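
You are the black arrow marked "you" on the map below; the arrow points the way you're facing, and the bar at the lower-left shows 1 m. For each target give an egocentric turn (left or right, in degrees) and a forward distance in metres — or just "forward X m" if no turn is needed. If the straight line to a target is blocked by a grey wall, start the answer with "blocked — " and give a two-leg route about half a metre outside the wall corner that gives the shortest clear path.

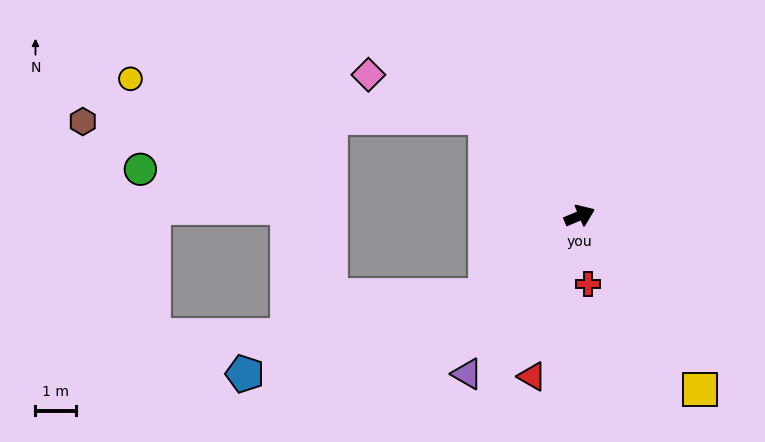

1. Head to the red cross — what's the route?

turn right 106°, forward 1.7 m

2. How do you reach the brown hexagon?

blocked — turn left 111°, forward 3.3 m, then turn left 47°, forward 9.9 m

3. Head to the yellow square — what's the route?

turn right 78°, forward 5.2 m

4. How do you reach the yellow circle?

blocked — turn left 111°, forward 3.3 m, then turn left 40°, forward 8.8 m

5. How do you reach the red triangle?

turn right 129°, forward 4.1 m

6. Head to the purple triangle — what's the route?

turn right 148°, forward 4.8 m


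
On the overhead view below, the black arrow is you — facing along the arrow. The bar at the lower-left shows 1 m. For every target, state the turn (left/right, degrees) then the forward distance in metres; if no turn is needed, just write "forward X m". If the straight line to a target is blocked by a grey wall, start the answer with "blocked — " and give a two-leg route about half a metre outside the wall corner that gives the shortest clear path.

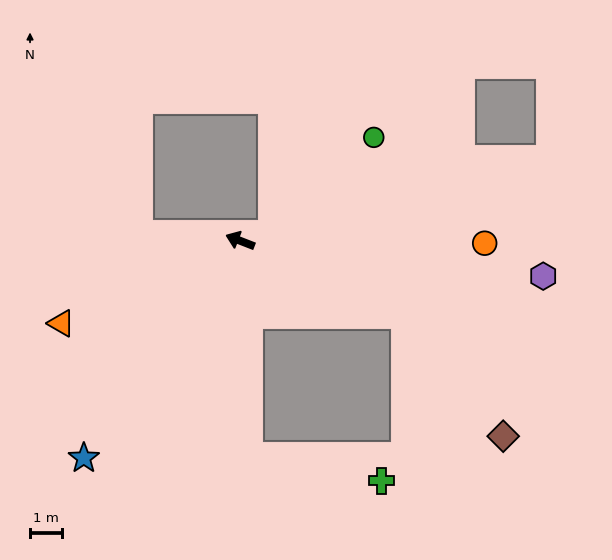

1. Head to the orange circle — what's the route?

turn right 159°, forward 7.6 m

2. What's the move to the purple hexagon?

turn right 165°, forward 9.5 m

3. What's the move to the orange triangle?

turn left 46°, forward 6.1 m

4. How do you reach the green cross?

blocked — turn left 114°, forward 6.7 m, then turn left 76°, forward 4.2 m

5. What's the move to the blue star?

turn left 76°, forward 8.3 m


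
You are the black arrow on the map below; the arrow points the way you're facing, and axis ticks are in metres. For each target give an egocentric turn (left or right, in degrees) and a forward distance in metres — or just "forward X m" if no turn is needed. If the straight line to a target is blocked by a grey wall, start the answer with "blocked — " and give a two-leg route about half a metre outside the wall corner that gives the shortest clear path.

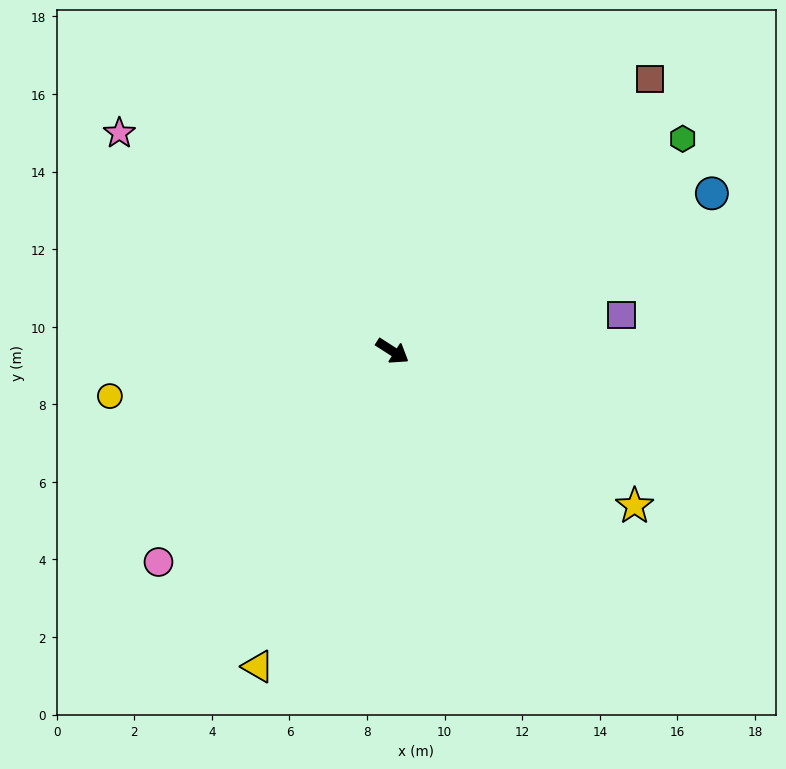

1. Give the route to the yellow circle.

turn right 138°, forward 7.4 m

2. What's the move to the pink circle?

turn right 105°, forward 8.1 m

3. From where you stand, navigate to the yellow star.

forward 7.4 m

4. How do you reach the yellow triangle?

turn right 80°, forward 8.8 m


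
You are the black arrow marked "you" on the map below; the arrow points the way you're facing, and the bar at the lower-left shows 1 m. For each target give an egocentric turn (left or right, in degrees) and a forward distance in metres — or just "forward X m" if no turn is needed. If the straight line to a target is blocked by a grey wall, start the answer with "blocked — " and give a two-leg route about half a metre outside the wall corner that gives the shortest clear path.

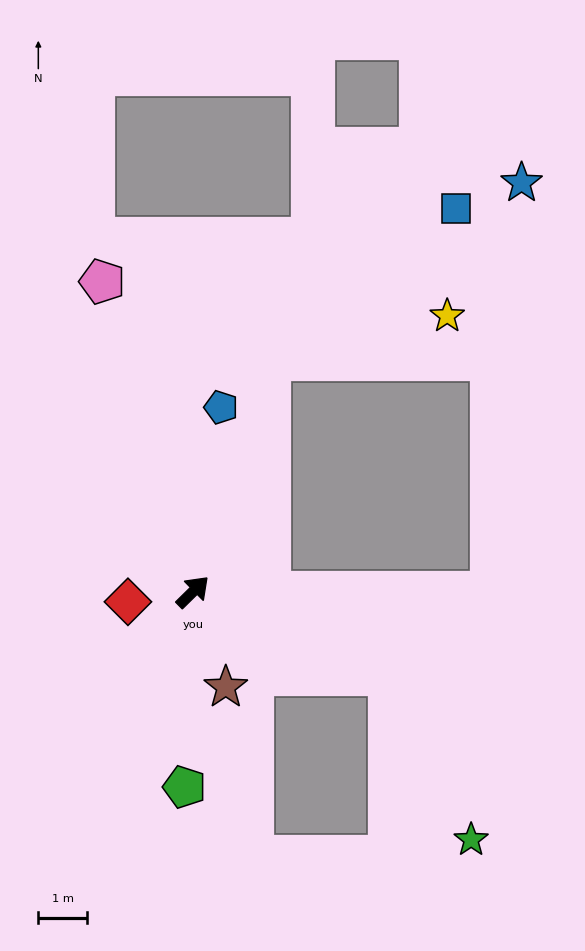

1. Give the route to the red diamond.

turn left 144°, forward 1.4 m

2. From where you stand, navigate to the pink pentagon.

turn left 62°, forward 6.7 m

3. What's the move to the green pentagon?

turn right 137°, forward 4.0 m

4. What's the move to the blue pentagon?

turn left 37°, forward 3.8 m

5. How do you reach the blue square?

blocked — turn left 27°, forward 5.0 m, then turn right 32°, forward 4.9 m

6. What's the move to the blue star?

blocked — turn right 45°, forward 6.1 m, then turn left 86°, forward 8.5 m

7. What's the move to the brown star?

turn right 116°, forward 2.1 m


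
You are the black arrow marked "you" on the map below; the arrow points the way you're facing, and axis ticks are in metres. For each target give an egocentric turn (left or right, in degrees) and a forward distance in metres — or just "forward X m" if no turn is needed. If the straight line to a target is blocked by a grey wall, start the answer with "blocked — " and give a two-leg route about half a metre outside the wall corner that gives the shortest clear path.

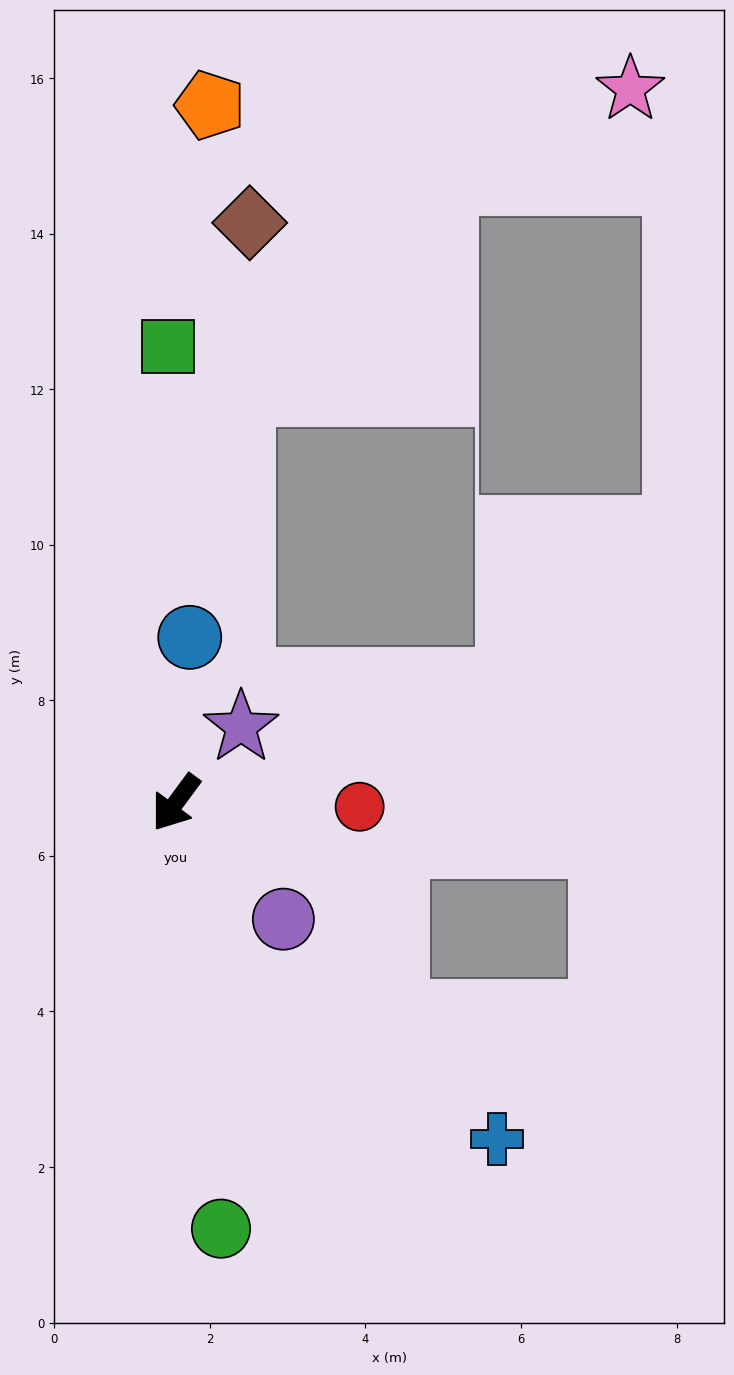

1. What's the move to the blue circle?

turn right 148°, forward 2.1 m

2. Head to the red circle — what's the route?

turn left 125°, forward 2.4 m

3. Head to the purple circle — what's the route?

turn left 79°, forward 2.0 m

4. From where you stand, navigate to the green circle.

turn left 43°, forward 5.5 m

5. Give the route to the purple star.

turn left 176°, forward 1.3 m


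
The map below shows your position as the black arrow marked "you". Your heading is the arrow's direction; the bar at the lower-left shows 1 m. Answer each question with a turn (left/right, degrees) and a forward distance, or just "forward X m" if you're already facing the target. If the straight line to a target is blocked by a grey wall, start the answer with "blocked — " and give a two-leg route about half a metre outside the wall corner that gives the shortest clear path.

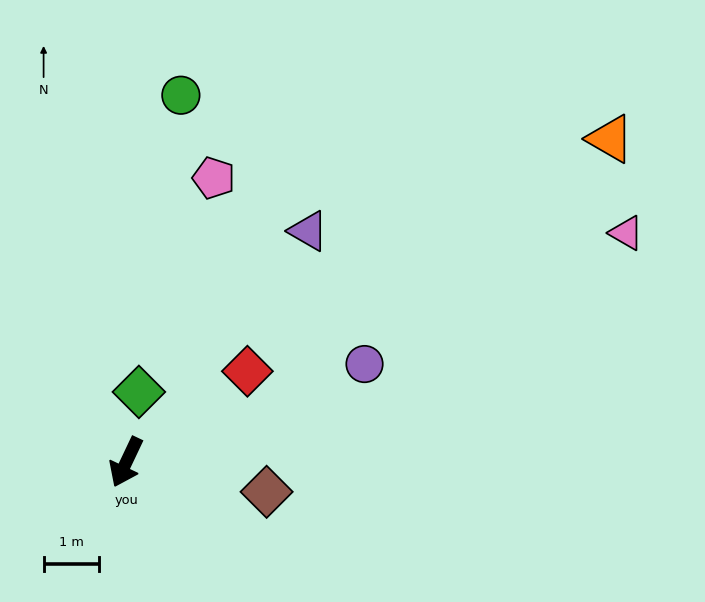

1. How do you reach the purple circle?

turn left 138°, forward 4.6 m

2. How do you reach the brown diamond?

turn left 103°, forward 2.6 m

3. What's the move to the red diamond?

turn left 152°, forward 2.7 m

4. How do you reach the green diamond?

turn right 165°, forward 1.3 m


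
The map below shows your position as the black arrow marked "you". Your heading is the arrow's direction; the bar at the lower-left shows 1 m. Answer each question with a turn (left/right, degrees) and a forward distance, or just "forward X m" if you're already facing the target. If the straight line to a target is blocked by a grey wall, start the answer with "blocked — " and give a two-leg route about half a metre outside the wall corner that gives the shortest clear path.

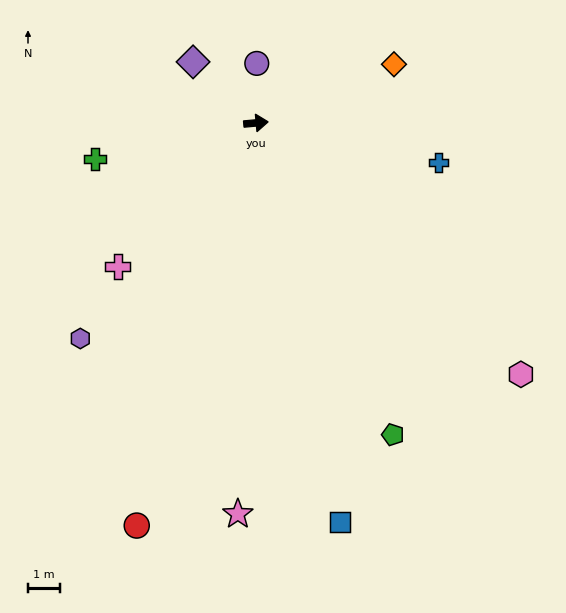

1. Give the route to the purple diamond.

turn left 131°, forward 2.8 m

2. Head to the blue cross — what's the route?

turn right 17°, forward 5.9 m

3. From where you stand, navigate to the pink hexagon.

turn right 49°, forward 11.5 m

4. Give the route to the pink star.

turn right 98°, forward 12.4 m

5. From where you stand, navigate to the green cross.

turn right 173°, forward 5.2 m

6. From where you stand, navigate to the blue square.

turn right 83°, forward 12.9 m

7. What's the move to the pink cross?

turn right 139°, forward 6.3 m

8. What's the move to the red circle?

turn right 112°, forward 13.3 m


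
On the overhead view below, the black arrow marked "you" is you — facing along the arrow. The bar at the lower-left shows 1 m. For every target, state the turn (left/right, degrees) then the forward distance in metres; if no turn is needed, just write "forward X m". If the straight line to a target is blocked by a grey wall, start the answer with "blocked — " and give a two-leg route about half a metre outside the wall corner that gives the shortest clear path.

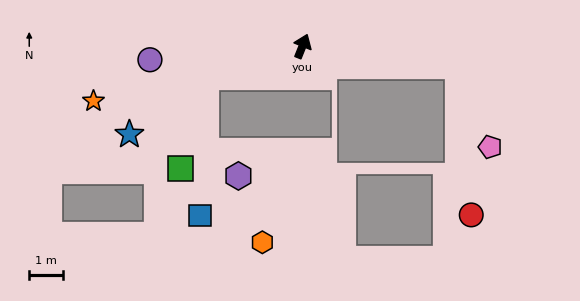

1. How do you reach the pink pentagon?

blocked — turn right 75°, forward 4.7 m, then turn right 62°, forward 2.6 m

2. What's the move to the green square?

blocked — turn left 129°, forward 3.0 m, then turn left 58°, forward 2.9 m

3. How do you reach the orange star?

turn left 127°, forward 6.4 m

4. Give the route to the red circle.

blocked — turn right 75°, forward 4.7 m, then turn right 79°, forward 4.5 m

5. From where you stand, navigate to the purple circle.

turn left 117°, forward 4.6 m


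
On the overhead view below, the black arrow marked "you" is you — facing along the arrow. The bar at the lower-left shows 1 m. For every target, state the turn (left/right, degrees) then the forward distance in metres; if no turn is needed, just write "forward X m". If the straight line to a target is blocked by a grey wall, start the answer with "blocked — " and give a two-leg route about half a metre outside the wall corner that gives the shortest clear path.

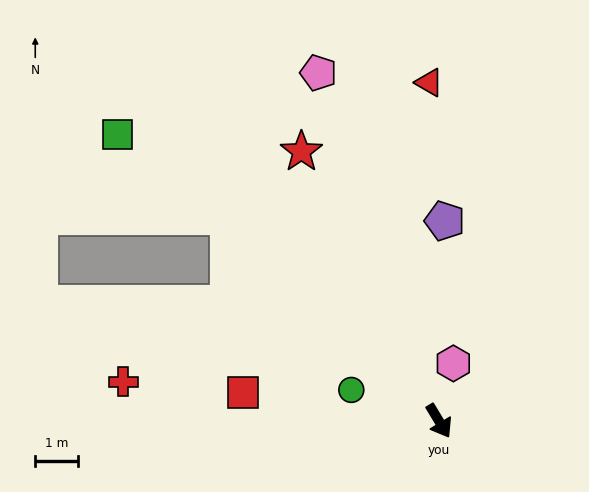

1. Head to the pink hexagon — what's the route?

turn left 135°, forward 1.4 m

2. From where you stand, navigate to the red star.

turn left 176°, forward 7.1 m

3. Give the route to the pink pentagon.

turn left 168°, forward 8.7 m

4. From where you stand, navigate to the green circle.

turn right 141°, forward 2.2 m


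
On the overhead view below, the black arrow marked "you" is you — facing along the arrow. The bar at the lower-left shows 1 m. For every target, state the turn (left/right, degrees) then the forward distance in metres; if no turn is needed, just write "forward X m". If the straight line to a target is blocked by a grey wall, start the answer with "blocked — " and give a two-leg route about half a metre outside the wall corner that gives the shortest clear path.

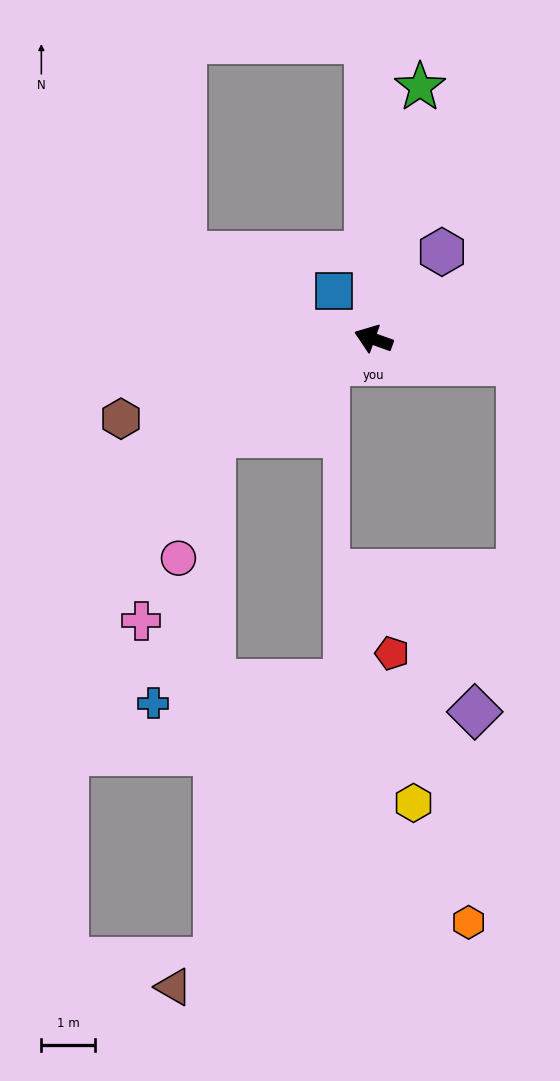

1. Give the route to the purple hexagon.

turn right 108°, forward 2.1 m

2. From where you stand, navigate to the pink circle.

blocked — turn left 51°, forward 3.5 m, then turn left 43°, forward 2.4 m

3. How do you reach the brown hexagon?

turn left 37°, forward 5.0 m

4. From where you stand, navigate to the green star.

turn right 81°, forward 4.8 m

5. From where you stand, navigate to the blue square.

turn right 31°, forward 1.2 m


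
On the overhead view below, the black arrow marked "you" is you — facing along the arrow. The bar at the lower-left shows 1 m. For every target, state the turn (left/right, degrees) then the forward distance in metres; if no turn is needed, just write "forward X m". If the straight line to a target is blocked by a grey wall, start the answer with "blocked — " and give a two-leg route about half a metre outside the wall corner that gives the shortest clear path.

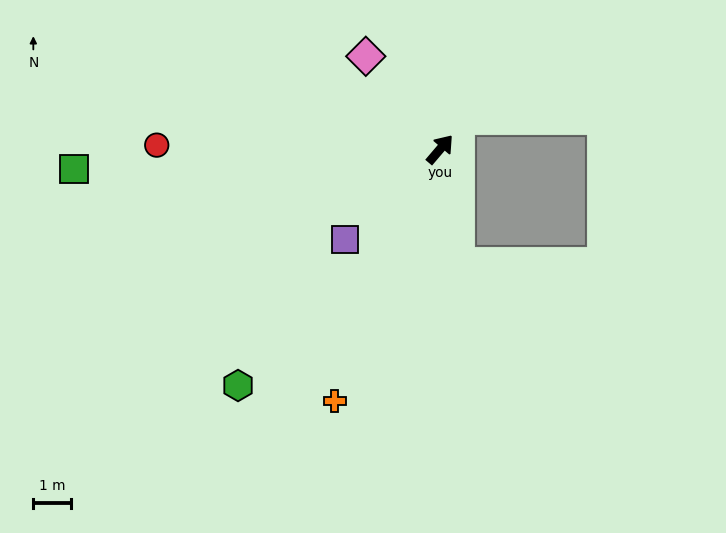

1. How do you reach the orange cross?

turn right 162°, forward 7.3 m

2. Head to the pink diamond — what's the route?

turn left 79°, forward 3.2 m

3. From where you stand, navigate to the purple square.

turn left 174°, forward 3.5 m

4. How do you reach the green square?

turn left 133°, forward 9.8 m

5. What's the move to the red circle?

turn left 130°, forward 7.6 m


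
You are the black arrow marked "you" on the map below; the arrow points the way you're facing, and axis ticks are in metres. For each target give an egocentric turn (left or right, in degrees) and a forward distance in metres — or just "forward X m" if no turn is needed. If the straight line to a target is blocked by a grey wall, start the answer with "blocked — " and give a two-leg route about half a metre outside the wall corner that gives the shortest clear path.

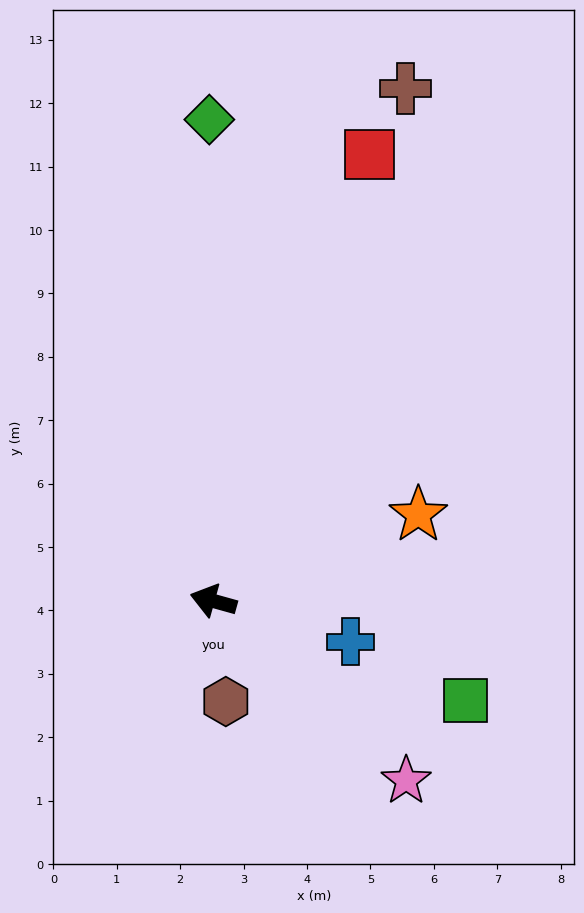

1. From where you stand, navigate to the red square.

turn right 94°, forward 7.5 m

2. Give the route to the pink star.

turn left 153°, forward 4.2 m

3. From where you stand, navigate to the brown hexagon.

turn left 113°, forward 1.6 m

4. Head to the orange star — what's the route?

turn right 142°, forward 3.5 m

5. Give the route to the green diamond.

turn right 74°, forward 7.6 m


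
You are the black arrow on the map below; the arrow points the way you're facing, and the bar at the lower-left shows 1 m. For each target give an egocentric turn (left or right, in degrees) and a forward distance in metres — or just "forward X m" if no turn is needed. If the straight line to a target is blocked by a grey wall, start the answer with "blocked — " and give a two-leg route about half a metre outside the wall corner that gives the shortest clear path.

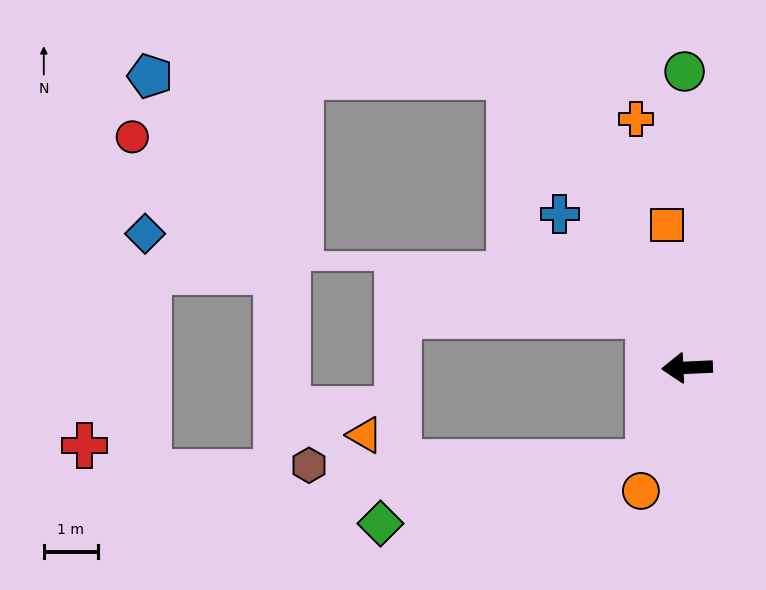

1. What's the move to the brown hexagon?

blocked — turn left 65°, forward 1.9 m, then turn right 67°, forward 6.2 m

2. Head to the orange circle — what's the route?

turn left 67°, forward 2.4 m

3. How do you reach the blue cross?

turn right 53°, forward 3.7 m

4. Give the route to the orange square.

turn right 85°, forward 2.7 m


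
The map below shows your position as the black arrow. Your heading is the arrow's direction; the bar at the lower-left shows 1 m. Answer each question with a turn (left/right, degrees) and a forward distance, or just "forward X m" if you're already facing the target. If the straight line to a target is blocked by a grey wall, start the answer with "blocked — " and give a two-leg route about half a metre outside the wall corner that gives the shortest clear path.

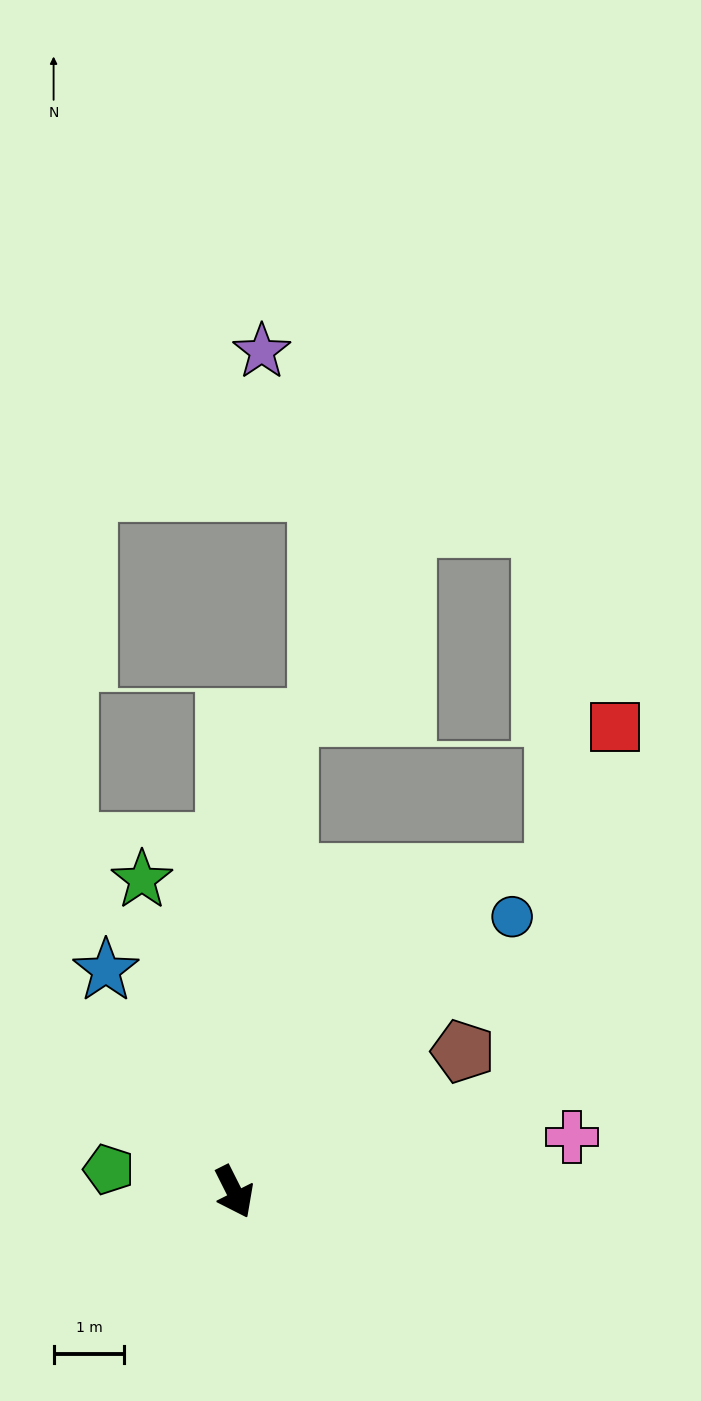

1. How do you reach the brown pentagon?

turn left 95°, forward 3.8 m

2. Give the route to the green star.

turn left 170°, forward 4.6 m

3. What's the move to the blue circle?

turn left 108°, forward 5.5 m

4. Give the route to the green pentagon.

turn right 127°, forward 1.8 m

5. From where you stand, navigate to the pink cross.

turn left 73°, forward 4.8 m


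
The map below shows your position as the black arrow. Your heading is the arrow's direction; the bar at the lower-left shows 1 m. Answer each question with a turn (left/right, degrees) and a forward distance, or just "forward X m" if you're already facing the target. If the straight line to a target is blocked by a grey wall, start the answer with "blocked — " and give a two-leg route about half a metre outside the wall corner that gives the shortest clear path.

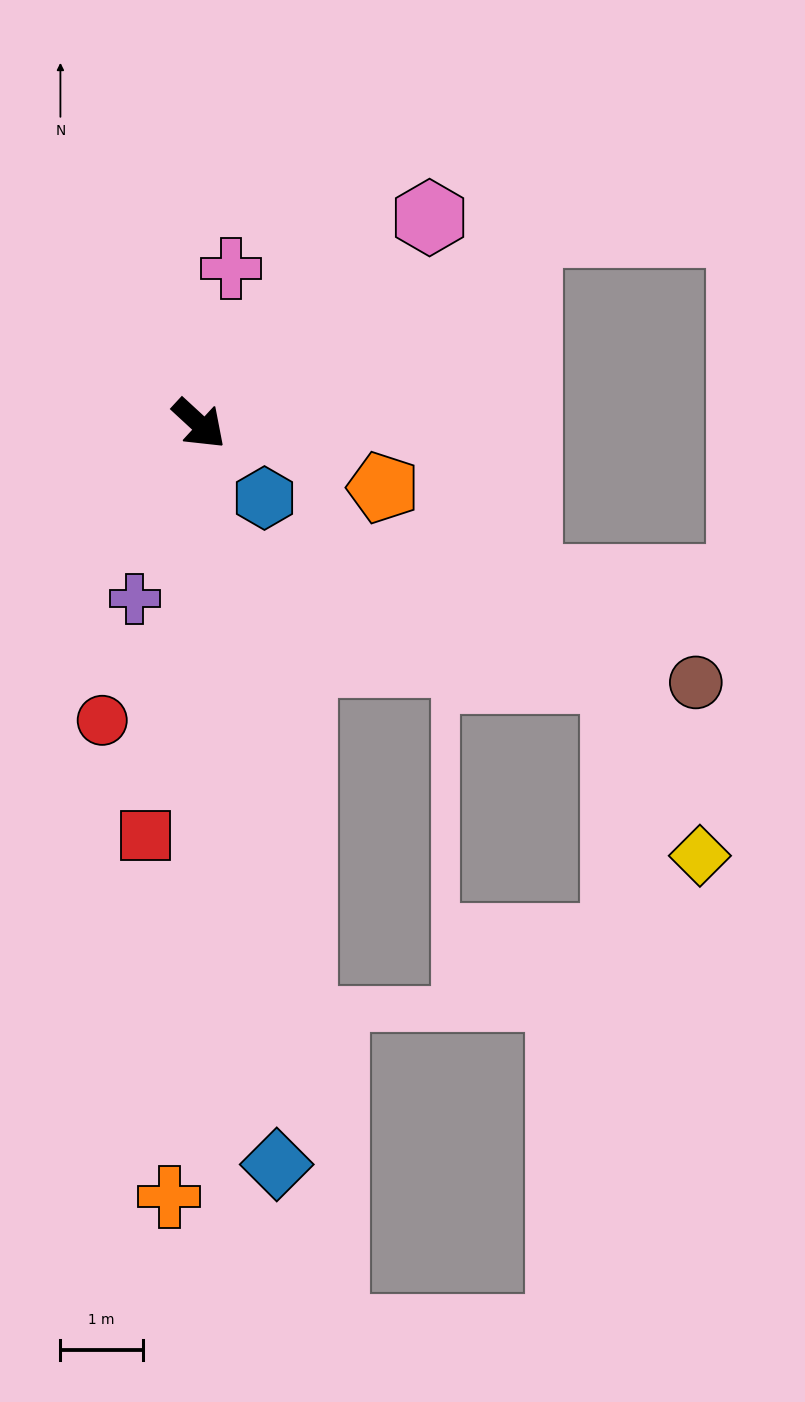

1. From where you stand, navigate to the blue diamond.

turn right 41°, forward 9.0 m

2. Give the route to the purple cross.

turn right 68°, forward 2.3 m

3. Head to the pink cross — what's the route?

turn left 121°, forward 1.9 m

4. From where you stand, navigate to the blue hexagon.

turn right 6°, forward 1.2 m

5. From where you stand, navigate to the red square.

turn right 55°, forward 5.0 m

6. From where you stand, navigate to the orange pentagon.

turn left 24°, forward 2.4 m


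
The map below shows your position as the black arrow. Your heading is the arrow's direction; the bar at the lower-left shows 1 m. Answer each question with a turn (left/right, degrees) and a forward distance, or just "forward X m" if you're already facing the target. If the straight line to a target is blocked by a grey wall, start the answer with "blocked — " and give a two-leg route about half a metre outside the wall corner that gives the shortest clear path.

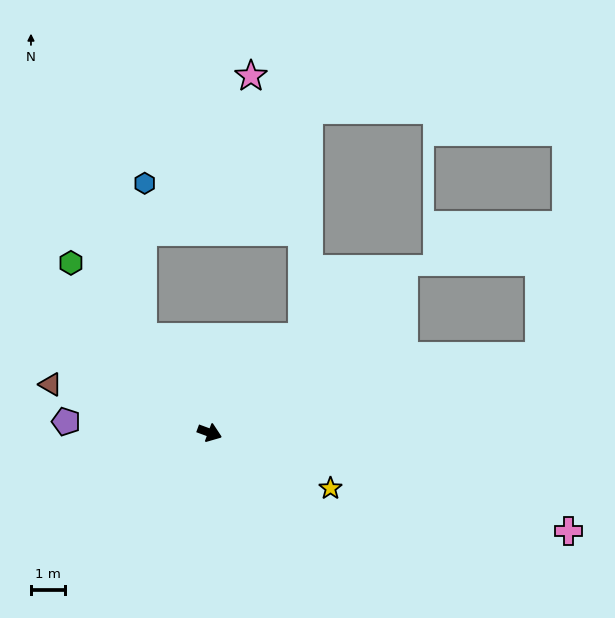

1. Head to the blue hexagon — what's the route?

blocked — turn left 145°, forward 3.5 m, then turn right 36°, forward 4.6 m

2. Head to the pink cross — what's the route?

turn left 5°, forward 11.0 m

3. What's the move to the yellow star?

turn right 4°, forward 3.9 m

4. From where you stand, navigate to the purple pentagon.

turn right 164°, forward 4.3 m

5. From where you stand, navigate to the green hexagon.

turn left 149°, forward 6.5 m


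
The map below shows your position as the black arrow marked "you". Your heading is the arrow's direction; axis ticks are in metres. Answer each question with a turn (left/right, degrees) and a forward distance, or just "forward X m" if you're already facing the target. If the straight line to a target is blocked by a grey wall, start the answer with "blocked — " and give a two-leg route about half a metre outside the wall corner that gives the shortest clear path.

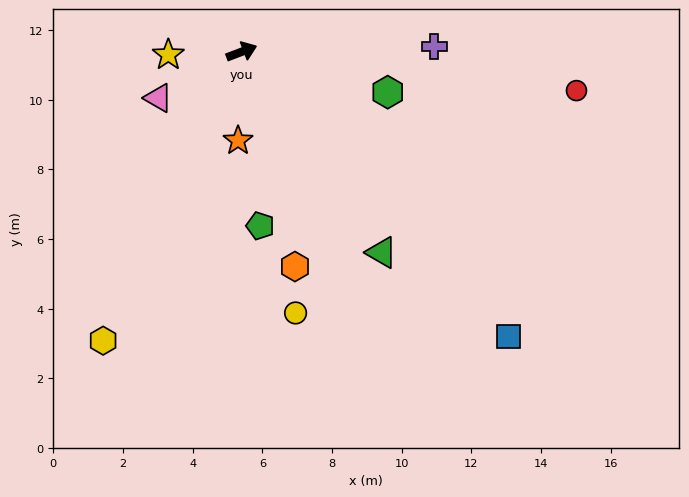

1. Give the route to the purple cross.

turn right 19°, forward 5.5 m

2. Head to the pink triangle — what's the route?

turn right 172°, forward 2.7 m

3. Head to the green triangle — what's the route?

turn right 76°, forward 7.0 m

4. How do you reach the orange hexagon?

turn right 97°, forward 6.4 m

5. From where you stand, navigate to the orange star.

turn right 113°, forward 2.6 m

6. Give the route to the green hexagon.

turn right 36°, forward 4.4 m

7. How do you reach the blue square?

turn right 68°, forward 11.2 m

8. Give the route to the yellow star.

turn left 161°, forward 2.1 m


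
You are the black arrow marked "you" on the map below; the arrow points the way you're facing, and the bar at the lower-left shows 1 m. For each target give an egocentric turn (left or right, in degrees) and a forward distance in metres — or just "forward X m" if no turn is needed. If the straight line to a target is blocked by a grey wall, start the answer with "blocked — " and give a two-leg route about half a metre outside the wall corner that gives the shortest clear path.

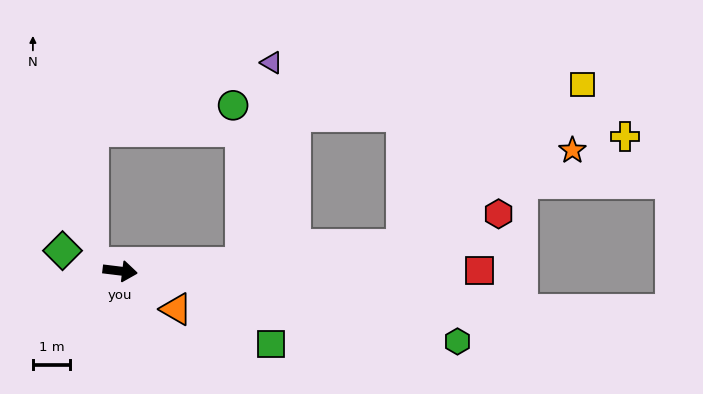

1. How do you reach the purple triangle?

blocked — turn left 11°, forward 3.2 m, then turn left 77°, forward 5.4 m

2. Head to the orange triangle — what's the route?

turn right 27°, forward 1.8 m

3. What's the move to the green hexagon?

turn right 5°, forward 9.3 m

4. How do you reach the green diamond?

turn left 168°, forward 1.6 m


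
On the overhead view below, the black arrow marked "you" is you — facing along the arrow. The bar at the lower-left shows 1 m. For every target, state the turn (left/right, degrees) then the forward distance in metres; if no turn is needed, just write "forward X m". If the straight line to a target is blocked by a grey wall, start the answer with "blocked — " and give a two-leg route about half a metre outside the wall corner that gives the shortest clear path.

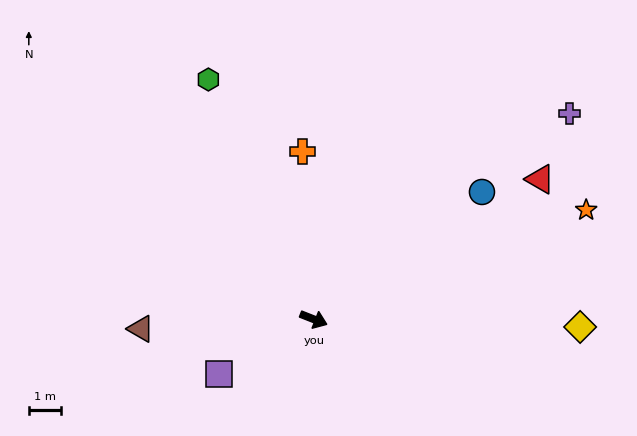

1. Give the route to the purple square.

turn right 128°, forward 3.4 m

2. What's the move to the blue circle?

turn left 59°, forward 6.5 m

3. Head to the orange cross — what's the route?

turn left 115°, forward 5.1 m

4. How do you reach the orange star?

turn left 43°, forward 9.0 m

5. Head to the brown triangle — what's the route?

turn right 155°, forward 5.3 m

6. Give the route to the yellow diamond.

turn left 20°, forward 8.2 m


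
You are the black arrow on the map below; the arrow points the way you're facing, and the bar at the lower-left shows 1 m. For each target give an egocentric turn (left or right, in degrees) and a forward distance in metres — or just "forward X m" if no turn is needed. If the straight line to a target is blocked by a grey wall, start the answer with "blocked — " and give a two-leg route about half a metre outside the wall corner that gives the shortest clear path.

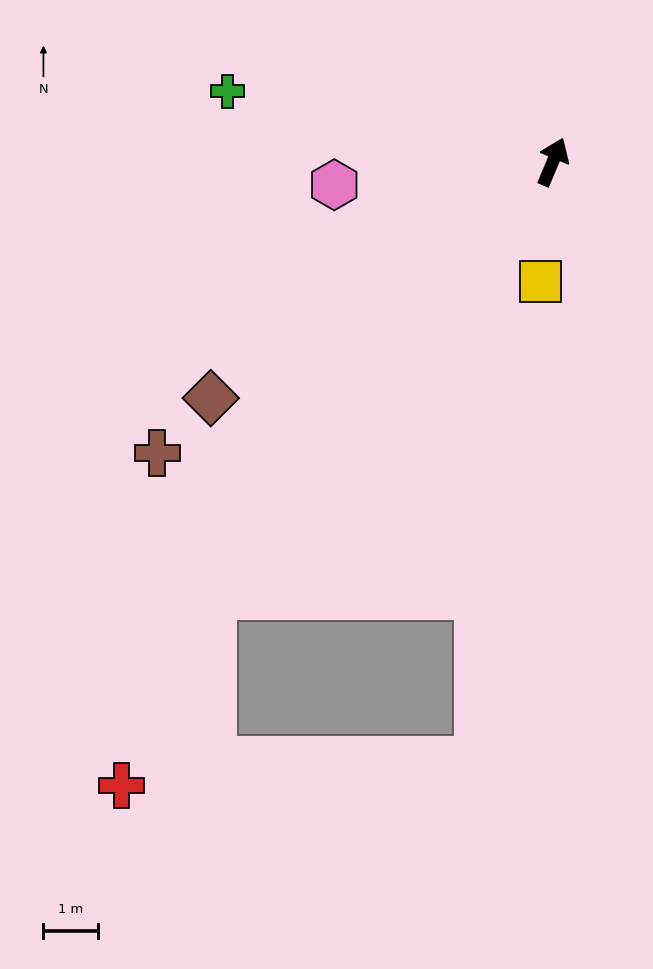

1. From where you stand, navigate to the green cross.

turn left 101°, forward 6.0 m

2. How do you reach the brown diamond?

turn left 147°, forward 7.6 m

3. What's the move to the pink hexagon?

turn left 119°, forward 4.0 m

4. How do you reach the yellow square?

turn right 163°, forward 2.2 m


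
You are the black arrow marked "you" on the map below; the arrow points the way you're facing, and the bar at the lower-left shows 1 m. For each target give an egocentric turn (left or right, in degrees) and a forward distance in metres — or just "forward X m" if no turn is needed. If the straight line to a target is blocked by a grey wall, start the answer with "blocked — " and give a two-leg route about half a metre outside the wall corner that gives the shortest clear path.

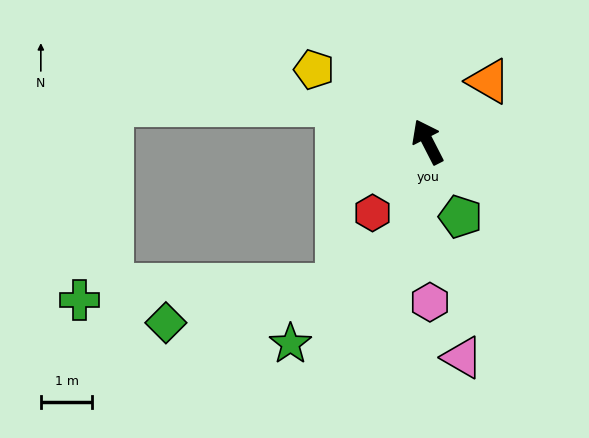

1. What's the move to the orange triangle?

turn right 72°, forward 1.7 m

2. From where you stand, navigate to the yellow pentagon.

turn left 30°, forward 2.6 m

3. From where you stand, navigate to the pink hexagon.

turn left 154°, forward 3.1 m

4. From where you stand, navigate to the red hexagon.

turn left 115°, forward 1.8 m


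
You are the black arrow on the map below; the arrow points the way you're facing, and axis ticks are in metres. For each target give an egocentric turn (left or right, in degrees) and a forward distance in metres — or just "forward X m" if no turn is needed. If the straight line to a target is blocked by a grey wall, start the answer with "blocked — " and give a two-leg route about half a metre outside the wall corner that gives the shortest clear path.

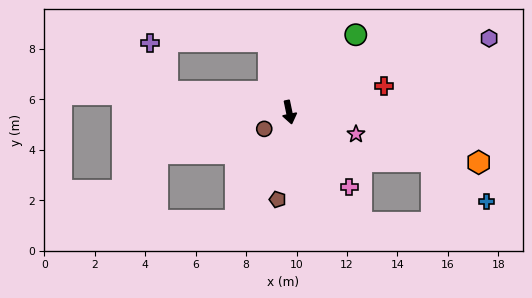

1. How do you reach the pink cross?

turn left 27°, forward 3.8 m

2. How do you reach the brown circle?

turn right 68°, forward 1.2 m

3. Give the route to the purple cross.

blocked — turn right 112°, forward 4.9 m, then turn right 60°, forward 2.0 m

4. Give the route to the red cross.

turn left 94°, forward 3.9 m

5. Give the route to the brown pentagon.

turn right 19°, forward 3.5 m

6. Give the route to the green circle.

turn left 128°, forward 4.1 m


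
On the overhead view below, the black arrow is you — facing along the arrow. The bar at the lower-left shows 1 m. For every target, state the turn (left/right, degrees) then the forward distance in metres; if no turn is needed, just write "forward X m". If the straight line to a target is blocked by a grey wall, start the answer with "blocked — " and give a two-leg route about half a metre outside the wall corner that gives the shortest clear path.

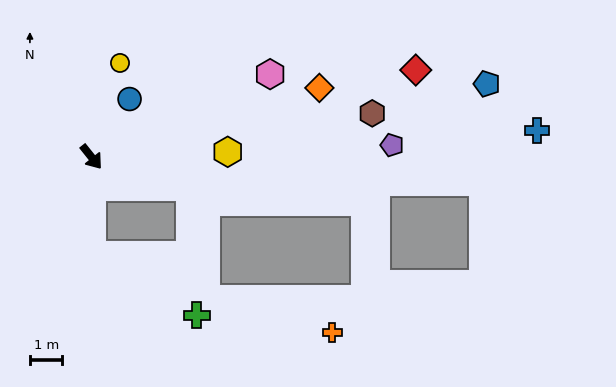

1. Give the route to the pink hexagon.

turn left 76°, forward 6.0 m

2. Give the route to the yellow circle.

turn left 124°, forward 3.0 m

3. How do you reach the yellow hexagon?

turn left 54°, forward 4.2 m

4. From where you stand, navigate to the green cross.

blocked — turn right 38°, forward 3.0 m, then turn left 59°, forward 3.7 m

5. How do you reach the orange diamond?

turn left 68°, forward 7.3 m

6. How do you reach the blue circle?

turn left 108°, forward 2.1 m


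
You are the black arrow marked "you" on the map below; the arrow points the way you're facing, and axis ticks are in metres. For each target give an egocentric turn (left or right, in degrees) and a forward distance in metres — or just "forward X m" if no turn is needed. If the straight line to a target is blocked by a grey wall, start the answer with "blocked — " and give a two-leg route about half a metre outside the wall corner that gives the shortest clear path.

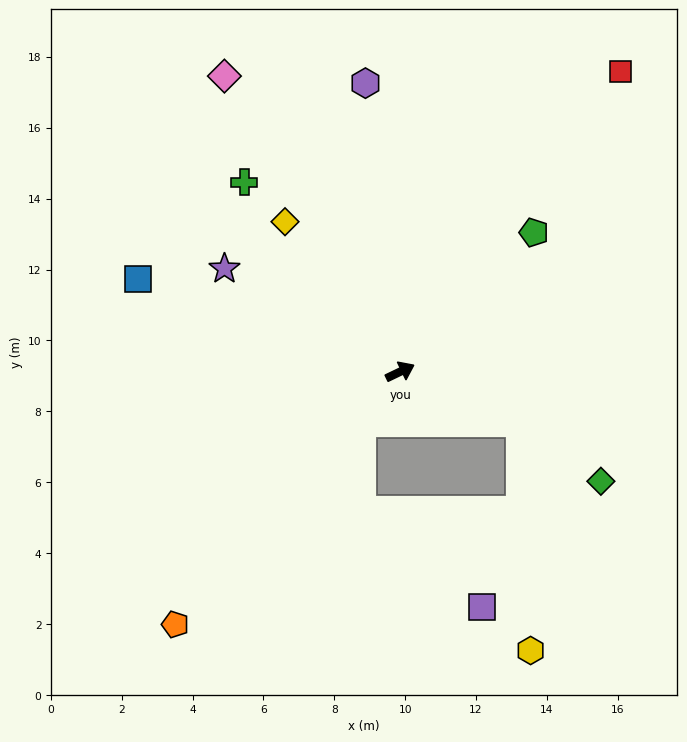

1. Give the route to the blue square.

turn left 135°, forward 7.8 m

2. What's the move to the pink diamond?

turn left 95°, forward 9.7 m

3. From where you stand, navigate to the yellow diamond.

turn left 102°, forward 5.3 m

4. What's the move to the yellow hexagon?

blocked — turn right 48°, forward 3.7 m, then turn right 65°, forward 6.5 m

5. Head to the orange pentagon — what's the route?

turn right 157°, forward 9.5 m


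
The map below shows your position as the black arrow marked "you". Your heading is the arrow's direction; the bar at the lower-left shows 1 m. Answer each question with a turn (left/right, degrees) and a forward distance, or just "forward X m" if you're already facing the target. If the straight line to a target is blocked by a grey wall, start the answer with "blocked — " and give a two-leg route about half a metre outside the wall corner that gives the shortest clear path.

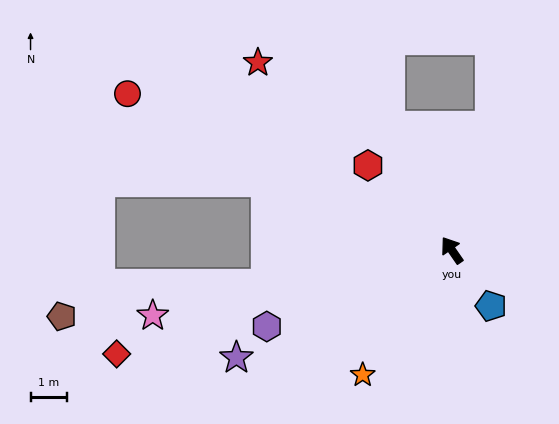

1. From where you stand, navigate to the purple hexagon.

turn left 78°, forward 5.5 m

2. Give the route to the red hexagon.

turn left 10°, forward 3.3 m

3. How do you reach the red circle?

turn left 30°, forward 9.9 m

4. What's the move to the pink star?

turn left 68°, forward 8.5 m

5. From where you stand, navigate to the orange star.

turn left 110°, forward 4.2 m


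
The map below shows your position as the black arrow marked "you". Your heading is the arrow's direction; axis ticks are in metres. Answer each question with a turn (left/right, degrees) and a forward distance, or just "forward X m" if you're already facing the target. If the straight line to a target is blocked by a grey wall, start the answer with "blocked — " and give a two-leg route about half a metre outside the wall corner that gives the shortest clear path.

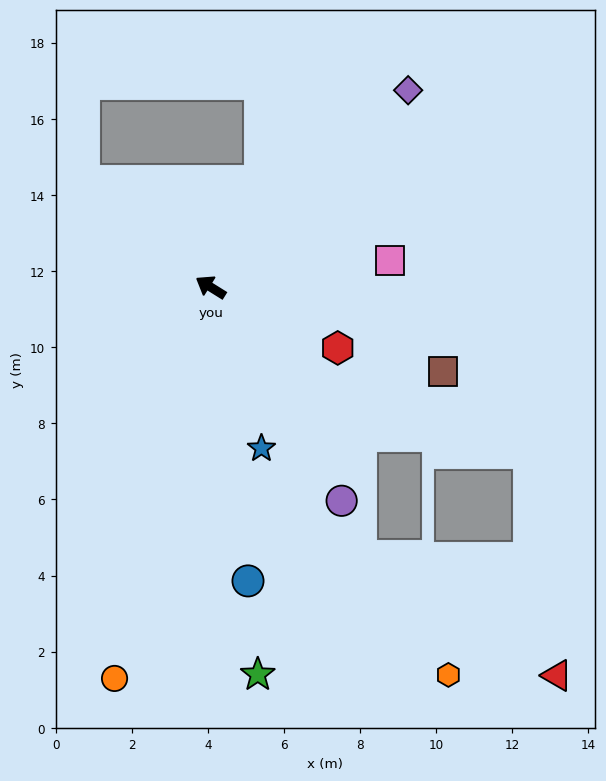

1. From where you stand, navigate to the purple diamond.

turn right 103°, forward 7.3 m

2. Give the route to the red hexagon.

turn right 174°, forward 3.7 m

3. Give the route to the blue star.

turn left 139°, forward 4.4 m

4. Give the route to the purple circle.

turn left 153°, forward 6.6 m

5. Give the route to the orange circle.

turn left 108°, forward 10.6 m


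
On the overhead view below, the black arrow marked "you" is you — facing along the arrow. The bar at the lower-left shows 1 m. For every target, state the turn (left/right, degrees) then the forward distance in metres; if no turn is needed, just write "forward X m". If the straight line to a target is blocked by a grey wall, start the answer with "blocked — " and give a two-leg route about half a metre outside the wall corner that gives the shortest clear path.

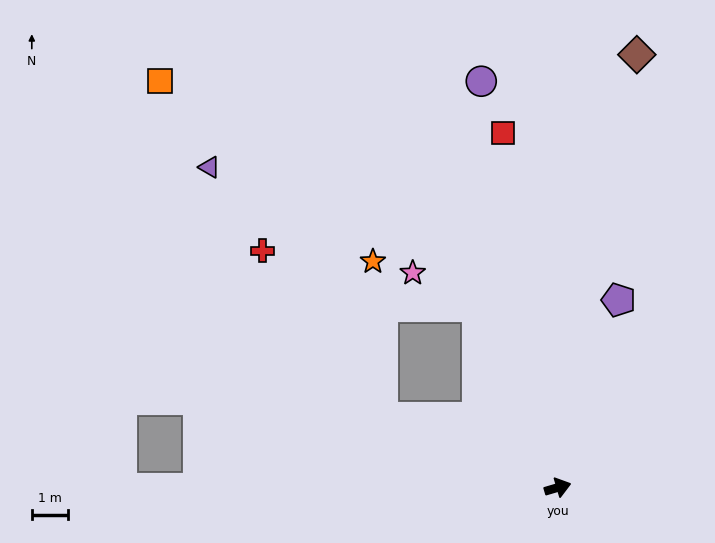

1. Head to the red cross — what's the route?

blocked — turn left 142°, forward 5.2 m, then turn right 33°, forward 5.6 m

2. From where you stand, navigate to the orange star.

blocked — turn left 142°, forward 5.2 m, then turn right 65°, forward 4.3 m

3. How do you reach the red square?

turn left 82°, forward 9.8 m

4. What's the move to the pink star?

blocked — turn left 98°, forward 5.4 m, then turn left 38°, forward 2.0 m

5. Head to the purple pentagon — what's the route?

turn left 56°, forward 5.4 m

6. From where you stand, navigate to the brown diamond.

turn left 63°, forward 12.1 m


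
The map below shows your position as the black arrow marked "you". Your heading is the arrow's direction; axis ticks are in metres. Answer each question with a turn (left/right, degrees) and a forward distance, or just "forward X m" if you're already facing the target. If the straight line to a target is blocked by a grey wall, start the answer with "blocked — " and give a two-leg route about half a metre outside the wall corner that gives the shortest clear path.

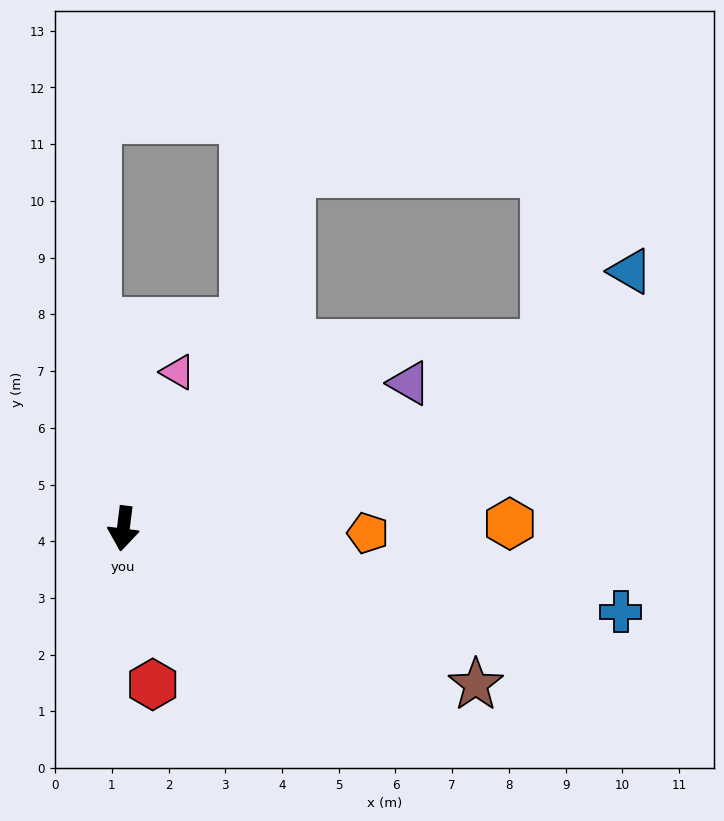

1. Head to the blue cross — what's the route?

turn left 88°, forward 8.9 m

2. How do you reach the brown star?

turn left 73°, forward 6.8 m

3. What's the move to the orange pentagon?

turn left 96°, forward 4.3 m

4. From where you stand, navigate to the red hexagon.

turn left 18°, forward 2.8 m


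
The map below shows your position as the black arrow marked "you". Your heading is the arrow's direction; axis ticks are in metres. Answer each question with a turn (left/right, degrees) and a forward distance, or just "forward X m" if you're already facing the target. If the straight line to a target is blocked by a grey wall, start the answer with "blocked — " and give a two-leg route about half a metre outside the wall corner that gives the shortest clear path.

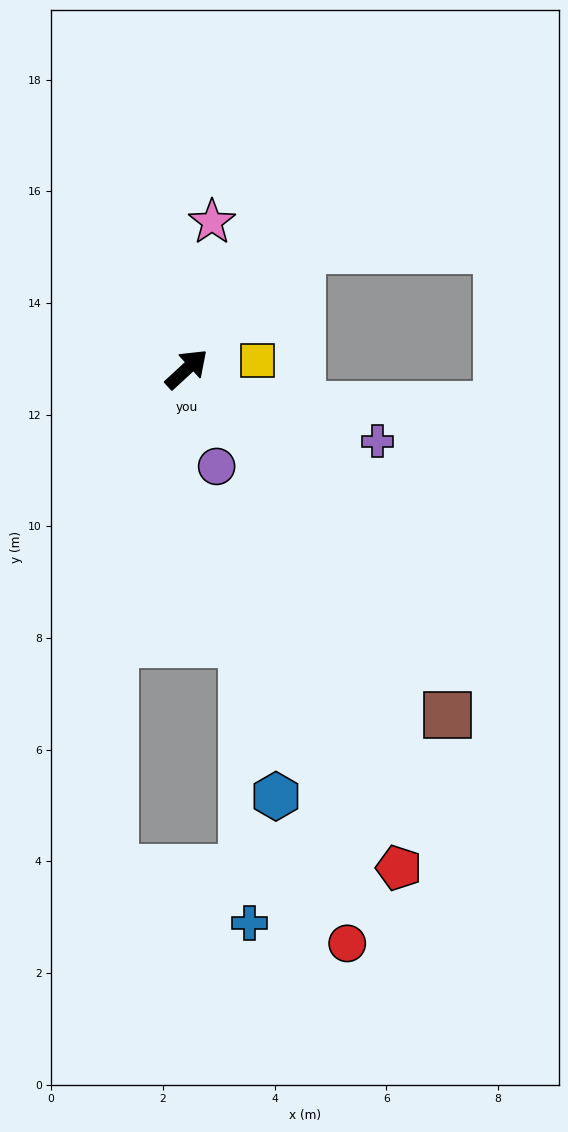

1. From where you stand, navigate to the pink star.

turn left 38°, forward 2.7 m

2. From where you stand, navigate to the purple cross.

turn right 63°, forward 3.7 m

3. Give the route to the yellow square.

turn right 36°, forward 1.3 m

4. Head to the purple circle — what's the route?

turn right 116°, forward 1.8 m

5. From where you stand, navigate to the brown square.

turn right 96°, forward 7.8 m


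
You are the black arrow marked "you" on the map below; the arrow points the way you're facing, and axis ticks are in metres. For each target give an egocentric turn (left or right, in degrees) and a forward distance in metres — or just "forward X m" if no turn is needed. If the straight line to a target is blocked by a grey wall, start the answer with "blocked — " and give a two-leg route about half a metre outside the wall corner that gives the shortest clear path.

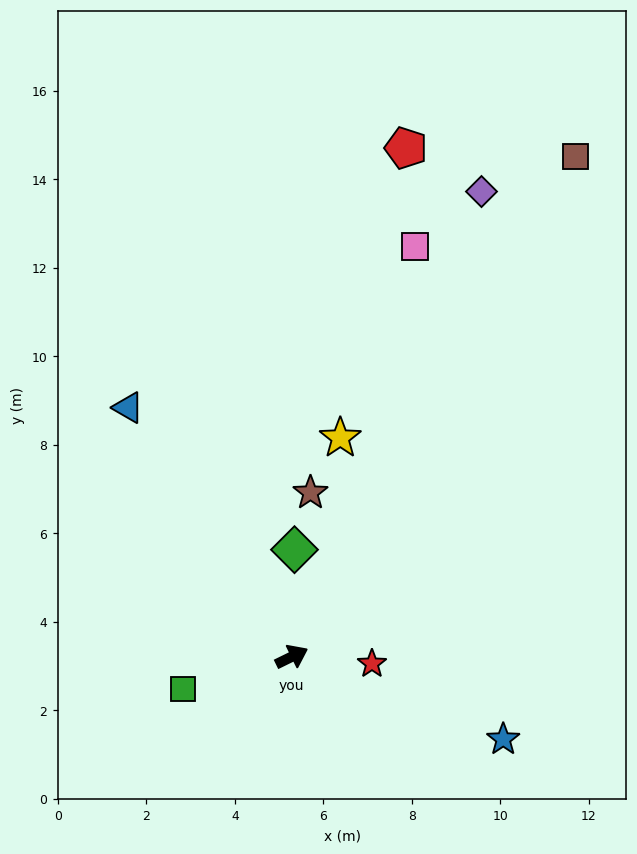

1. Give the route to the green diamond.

turn left 62°, forward 2.4 m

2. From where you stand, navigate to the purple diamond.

turn left 42°, forward 11.4 m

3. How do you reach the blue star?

turn right 47°, forward 5.1 m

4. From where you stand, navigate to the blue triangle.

turn left 97°, forward 6.7 m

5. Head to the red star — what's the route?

turn right 31°, forward 1.8 m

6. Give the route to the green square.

turn left 170°, forward 2.6 m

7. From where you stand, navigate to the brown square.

turn left 34°, forward 13.0 m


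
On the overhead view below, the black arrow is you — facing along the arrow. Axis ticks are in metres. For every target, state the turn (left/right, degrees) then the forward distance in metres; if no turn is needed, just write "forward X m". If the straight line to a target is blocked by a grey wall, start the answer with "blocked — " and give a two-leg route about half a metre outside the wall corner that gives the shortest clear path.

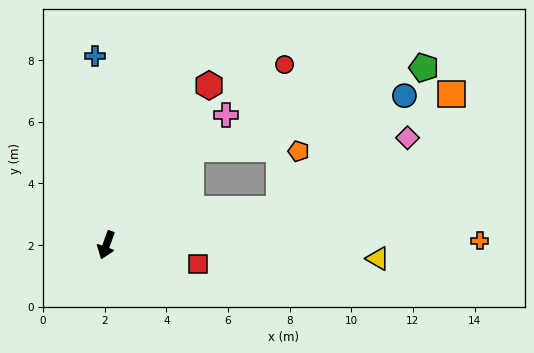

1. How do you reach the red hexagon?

turn left 167°, forward 6.2 m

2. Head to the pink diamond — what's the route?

blocked — turn left 122°, forward 5.7 m, then turn left 17°, forward 4.8 m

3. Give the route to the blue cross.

turn right 157°, forward 6.1 m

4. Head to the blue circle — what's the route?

blocked — turn left 122°, forward 5.7 m, then turn left 30°, forward 5.5 m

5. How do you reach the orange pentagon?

blocked — turn left 122°, forward 5.7 m, then turn left 59°, forward 2.0 m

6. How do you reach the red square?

turn left 98°, forward 3.0 m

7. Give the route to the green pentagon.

blocked — turn left 158°, forward 4.2 m, then turn right 29°, forward 8.0 m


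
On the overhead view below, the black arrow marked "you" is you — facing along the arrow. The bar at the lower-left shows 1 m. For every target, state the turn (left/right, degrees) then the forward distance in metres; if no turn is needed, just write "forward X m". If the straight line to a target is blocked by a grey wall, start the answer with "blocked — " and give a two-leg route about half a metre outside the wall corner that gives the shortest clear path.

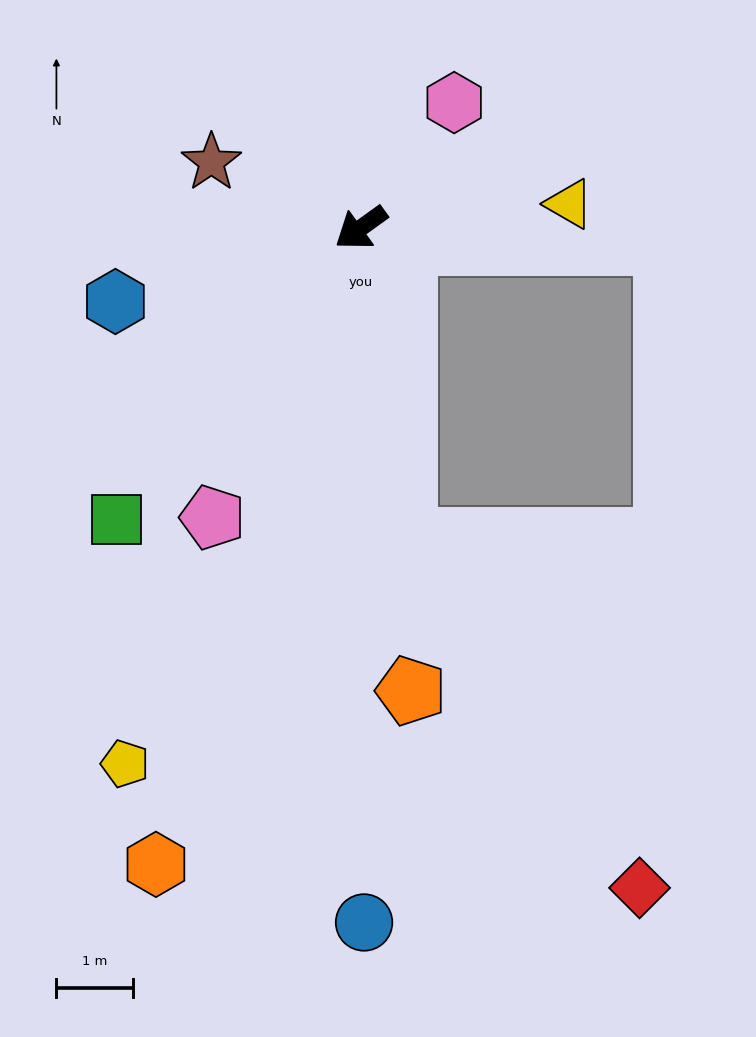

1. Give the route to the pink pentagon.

turn left 27°, forward 4.2 m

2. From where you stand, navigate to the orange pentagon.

turn left 60°, forward 6.1 m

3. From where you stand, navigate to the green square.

turn left 14°, forward 5.0 m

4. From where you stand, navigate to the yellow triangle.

turn left 151°, forward 2.7 m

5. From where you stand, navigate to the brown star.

turn right 59°, forward 2.1 m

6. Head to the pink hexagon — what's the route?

turn right 162°, forward 2.0 m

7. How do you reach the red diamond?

blocked — turn left 62°, forward 4.1 m, then turn left 26°, forward 5.5 m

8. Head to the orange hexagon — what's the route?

turn left 36°, forward 8.7 m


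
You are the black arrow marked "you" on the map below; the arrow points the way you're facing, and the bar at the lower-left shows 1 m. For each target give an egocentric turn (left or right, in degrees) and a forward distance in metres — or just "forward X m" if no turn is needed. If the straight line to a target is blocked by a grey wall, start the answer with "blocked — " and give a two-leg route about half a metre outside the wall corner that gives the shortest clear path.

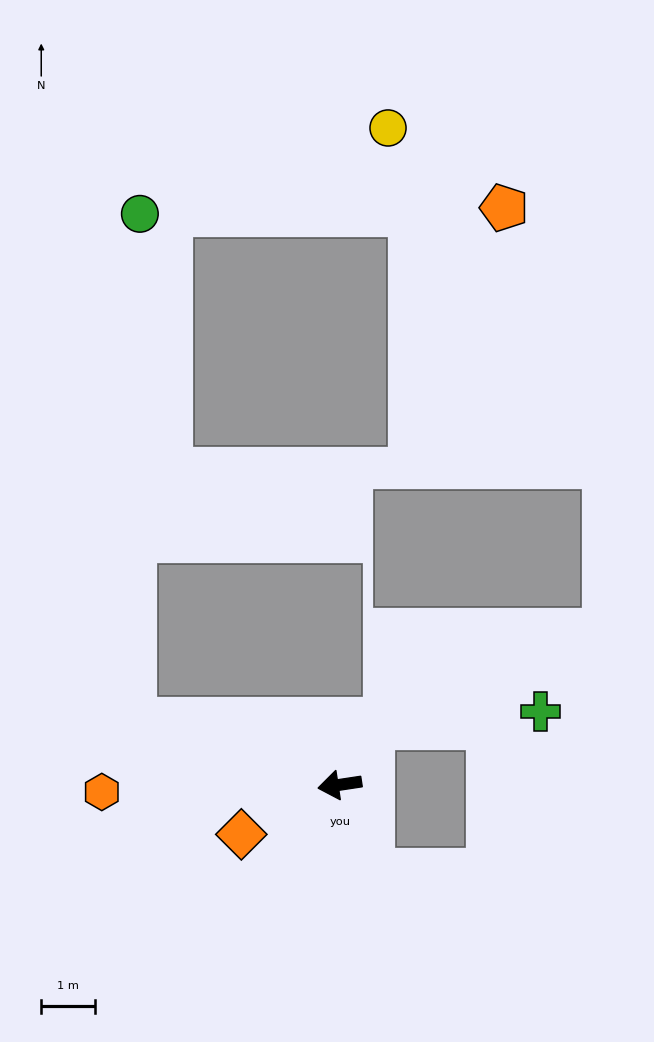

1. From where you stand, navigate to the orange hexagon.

turn right 7°, forward 4.5 m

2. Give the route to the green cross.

blocked — turn right 128°, forward 1.2 m, then turn right 55°, forward 3.2 m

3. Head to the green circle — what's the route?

blocked — turn right 26°, forward 4.0 m, then turn right 73°, forward 9.5 m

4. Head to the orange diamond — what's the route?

turn left 18°, forward 2.1 m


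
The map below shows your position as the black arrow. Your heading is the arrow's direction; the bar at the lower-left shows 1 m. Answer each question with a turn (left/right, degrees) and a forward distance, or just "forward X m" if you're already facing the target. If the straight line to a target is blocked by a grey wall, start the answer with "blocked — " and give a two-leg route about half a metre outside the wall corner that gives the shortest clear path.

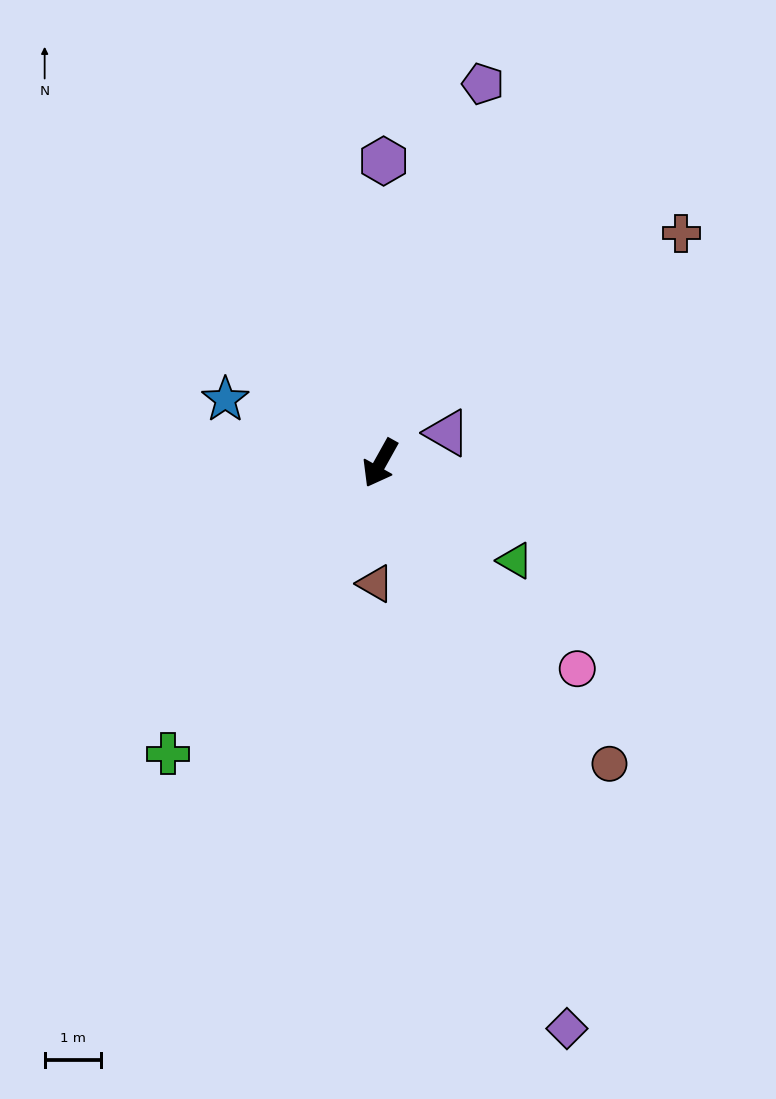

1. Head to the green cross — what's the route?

turn right 7°, forward 6.4 m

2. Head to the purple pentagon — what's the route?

turn right 166°, forward 7.0 m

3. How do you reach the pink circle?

turn left 73°, forward 5.0 m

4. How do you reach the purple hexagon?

turn right 151°, forward 5.4 m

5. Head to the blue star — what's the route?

turn right 83°, forward 3.0 m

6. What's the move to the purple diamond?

turn left 47°, forward 10.5 m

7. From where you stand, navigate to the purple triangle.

turn left 143°, forward 1.3 m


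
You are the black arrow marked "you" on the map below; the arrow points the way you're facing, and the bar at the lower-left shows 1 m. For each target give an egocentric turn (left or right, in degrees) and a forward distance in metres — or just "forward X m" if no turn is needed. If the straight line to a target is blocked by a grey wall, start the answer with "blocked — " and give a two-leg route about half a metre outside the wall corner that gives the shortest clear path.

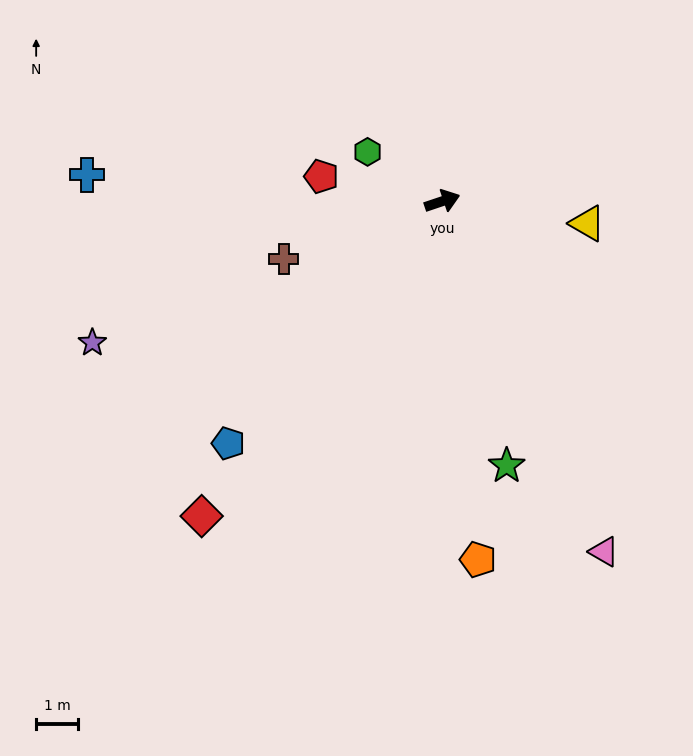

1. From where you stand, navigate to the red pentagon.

turn left 150°, forward 3.0 m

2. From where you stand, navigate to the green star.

turn right 95°, forward 6.5 m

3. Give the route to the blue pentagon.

turn right 150°, forward 7.7 m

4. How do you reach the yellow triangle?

turn right 27°, forward 3.5 m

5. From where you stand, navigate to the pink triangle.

turn right 84°, forward 9.2 m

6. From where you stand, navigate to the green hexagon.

turn left 128°, forward 2.1 m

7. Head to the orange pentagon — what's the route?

turn right 103°, forward 8.6 m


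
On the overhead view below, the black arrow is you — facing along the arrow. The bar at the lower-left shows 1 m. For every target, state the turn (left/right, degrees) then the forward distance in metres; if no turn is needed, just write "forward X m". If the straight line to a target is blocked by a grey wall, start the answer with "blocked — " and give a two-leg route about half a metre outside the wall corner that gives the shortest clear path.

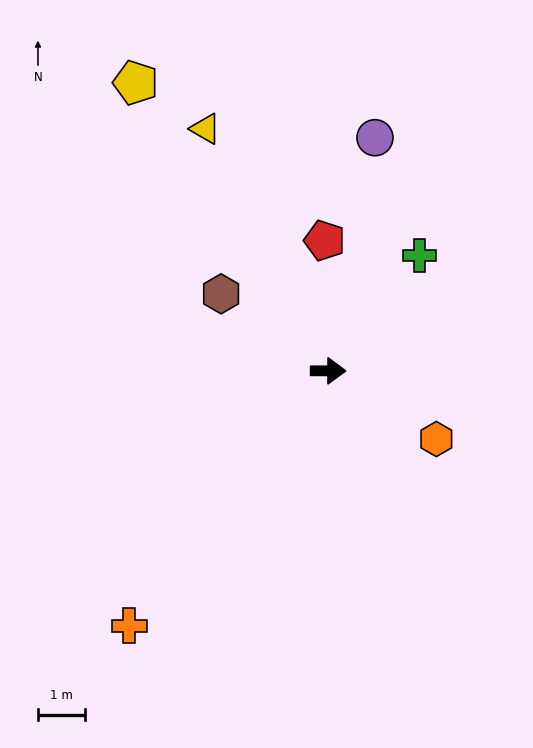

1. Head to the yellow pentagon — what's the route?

turn left 124°, forward 7.3 m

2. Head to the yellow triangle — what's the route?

turn left 117°, forward 5.7 m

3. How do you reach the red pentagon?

turn left 92°, forward 2.7 m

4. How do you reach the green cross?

turn left 52°, forward 3.1 m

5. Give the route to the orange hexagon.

turn right 32°, forward 2.7 m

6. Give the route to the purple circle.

turn left 79°, forward 5.0 m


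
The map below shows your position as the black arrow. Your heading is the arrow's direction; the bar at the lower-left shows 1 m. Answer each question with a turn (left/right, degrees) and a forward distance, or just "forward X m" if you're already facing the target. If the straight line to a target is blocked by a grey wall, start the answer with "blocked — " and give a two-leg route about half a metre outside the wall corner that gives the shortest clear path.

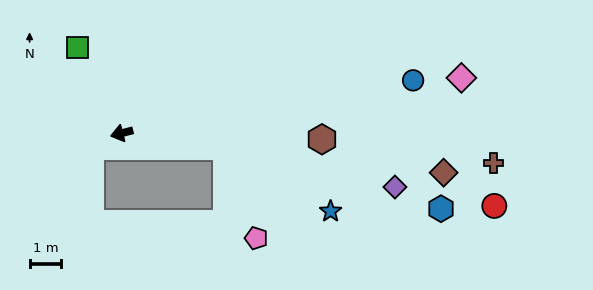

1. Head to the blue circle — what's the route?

turn left 176°, forward 9.3 m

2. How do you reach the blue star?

blocked — turn left 158°, forward 3.3 m, then turn right 24°, forward 3.9 m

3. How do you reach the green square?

turn right 77°, forward 3.0 m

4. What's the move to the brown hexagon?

turn left 164°, forward 6.3 m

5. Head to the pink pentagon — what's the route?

blocked — turn left 158°, forward 3.3 m, then turn right 64°, forward 3.0 m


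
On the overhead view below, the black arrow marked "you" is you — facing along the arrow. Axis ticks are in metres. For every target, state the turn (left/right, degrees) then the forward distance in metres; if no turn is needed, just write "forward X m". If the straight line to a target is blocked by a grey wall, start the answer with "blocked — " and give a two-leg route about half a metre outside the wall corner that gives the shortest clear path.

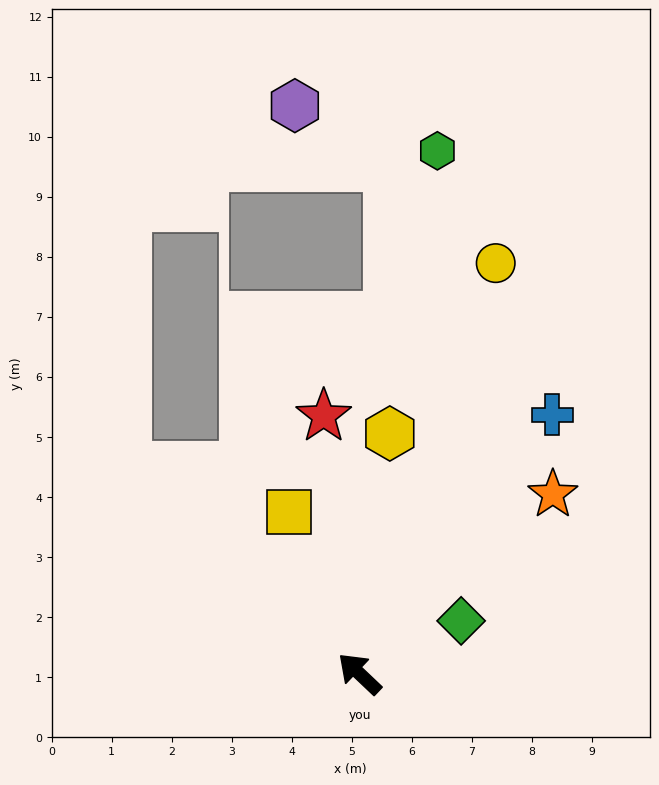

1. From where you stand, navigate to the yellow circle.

turn right 65°, forward 7.2 m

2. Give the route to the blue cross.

turn right 83°, forward 5.4 m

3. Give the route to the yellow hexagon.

turn right 54°, forward 4.0 m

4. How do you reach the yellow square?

turn right 23°, forward 2.9 m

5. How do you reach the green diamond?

turn right 109°, forward 1.9 m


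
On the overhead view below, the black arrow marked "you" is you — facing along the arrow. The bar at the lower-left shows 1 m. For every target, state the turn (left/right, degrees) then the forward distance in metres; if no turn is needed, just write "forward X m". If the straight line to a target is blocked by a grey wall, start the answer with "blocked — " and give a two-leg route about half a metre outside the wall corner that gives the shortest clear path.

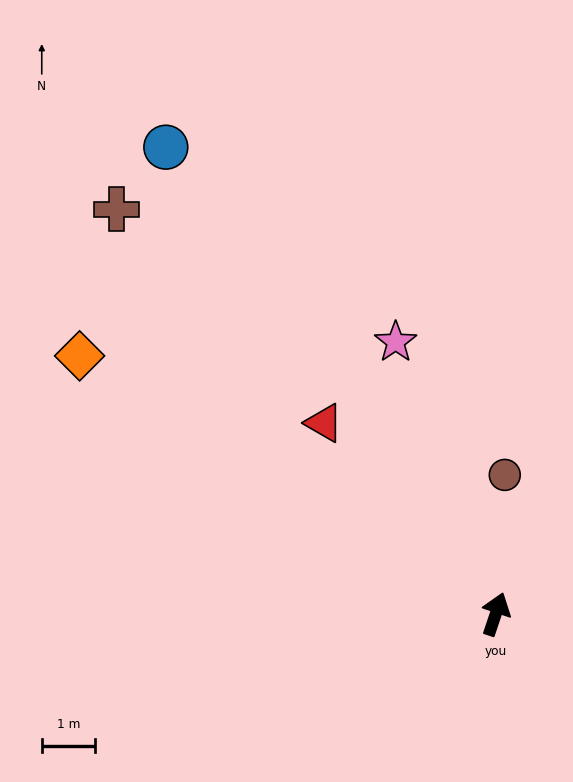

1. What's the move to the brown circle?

turn left 15°, forward 2.6 m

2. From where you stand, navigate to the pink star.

turn left 39°, forward 5.4 m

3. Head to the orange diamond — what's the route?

turn left 77°, forward 9.2 m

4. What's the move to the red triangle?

turn left 60°, forward 4.8 m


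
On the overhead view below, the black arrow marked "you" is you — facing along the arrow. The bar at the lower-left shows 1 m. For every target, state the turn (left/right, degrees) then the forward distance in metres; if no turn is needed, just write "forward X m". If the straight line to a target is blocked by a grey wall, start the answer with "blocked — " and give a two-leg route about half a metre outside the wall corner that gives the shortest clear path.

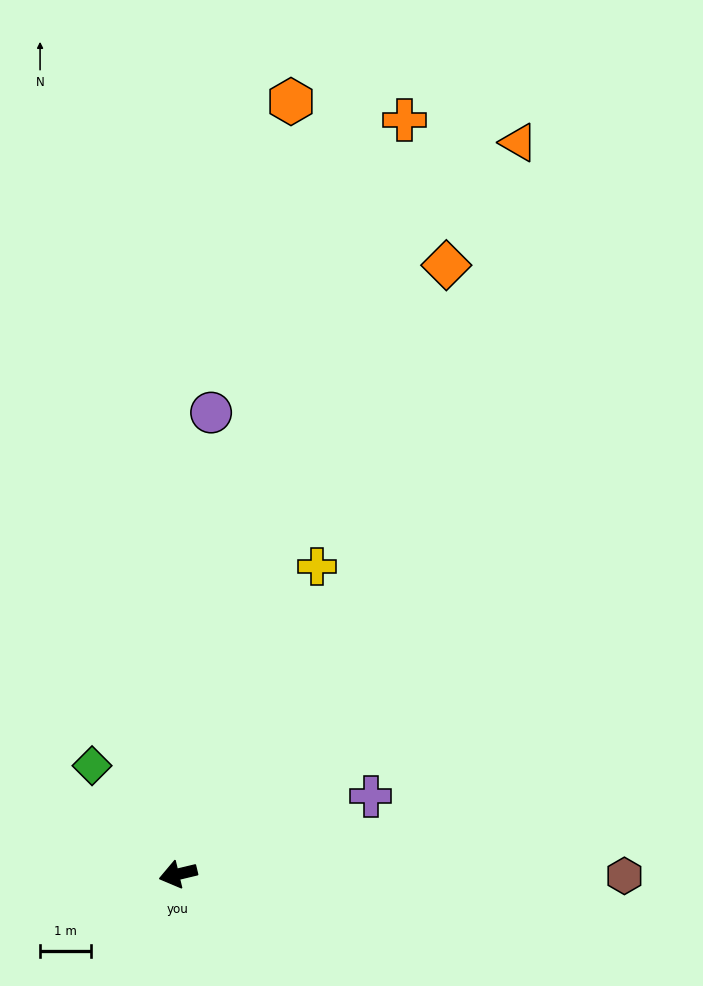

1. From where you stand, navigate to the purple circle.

turn right 108°, forward 9.1 m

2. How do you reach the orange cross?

turn right 120°, forward 15.4 m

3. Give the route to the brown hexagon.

turn left 166°, forward 8.7 m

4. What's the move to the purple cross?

turn right 171°, forward 4.1 m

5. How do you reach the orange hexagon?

turn right 112°, forward 15.3 m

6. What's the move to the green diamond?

turn right 65°, forward 2.7 m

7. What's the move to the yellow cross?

turn right 128°, forward 6.6 m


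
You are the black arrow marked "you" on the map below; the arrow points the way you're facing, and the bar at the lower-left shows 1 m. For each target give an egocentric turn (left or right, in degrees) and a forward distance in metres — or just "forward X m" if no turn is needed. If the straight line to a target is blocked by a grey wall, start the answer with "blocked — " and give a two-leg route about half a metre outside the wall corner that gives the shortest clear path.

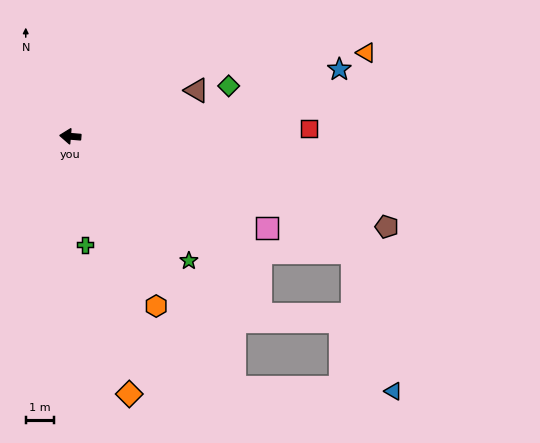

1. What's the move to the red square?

turn right 173°, forward 8.5 m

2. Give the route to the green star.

turn left 138°, forward 6.2 m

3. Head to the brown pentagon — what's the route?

turn left 169°, forward 11.8 m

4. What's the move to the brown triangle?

turn right 155°, forward 4.8 m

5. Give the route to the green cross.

turn left 102°, forward 3.9 m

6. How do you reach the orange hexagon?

turn left 122°, forward 6.8 m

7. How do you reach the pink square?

turn left 160°, forward 7.8 m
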